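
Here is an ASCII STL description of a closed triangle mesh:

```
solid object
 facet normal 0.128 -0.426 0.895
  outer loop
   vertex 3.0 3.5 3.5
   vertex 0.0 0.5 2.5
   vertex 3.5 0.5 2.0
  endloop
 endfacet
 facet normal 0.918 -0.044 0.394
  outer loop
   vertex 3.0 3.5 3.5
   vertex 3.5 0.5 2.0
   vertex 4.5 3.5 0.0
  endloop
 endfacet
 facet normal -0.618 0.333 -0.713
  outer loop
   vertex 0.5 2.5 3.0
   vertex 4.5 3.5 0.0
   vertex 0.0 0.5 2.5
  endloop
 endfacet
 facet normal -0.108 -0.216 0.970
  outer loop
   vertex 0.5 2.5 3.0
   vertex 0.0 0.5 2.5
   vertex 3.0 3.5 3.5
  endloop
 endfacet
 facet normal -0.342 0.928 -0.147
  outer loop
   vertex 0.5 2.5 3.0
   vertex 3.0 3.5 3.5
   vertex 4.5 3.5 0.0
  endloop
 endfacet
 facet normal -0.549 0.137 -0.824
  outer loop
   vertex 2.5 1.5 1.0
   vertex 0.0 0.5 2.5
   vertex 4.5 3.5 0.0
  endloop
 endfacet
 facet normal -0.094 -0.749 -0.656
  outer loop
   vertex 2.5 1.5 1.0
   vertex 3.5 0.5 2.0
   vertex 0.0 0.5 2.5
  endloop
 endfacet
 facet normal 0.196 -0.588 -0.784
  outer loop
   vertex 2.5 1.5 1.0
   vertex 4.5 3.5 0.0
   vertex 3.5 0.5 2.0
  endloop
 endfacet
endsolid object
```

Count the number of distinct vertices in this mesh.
6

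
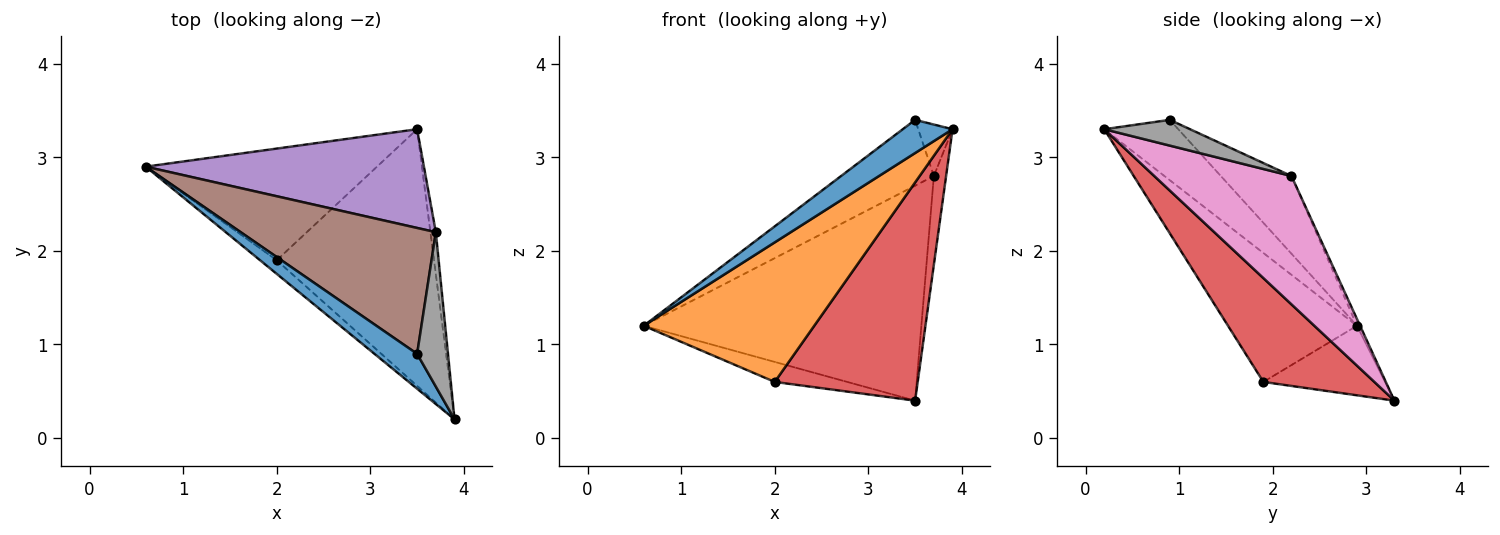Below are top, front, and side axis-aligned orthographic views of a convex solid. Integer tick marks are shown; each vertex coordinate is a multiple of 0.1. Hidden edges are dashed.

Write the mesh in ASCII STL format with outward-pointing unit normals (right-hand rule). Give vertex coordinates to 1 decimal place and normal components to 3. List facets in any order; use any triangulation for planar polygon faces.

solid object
 facet normal -0.716 -0.481 0.506
  outer loop
   vertex 3.5 0.9 3.4
   vertex 0.6 2.9 1.2
   vertex 3.9 0.2 3.3
  endloop
 endfacet
 facet normal -0.601 -0.795 -0.078
  outer loop
   vertex 2.0 1.9 0.6
   vertex 3.9 0.2 3.3
   vertex 0.6 2.9 1.2
  endloop
 endfacet
 facet normal -0.284 0.169 -0.944
  outer loop
   vertex 2.0 1.9 0.6
   vertex 0.6 2.9 1.2
   vertex 3.5 3.3 0.4
  endloop
 endfacet
 facet normal 0.449 -0.579 -0.681
  outer loop
   vertex 2.0 1.9 0.6
   vertex 3.5 3.3 0.4
   vertex 3.9 0.2 3.3
  endloop
 endfacet
 facet normal -0.010 0.909 0.417
  outer loop
   vertex 3.7 2.2 2.8
   vertex 3.5 3.3 0.4
   vertex 0.6 2.9 1.2
  endloop
 endfacet
 facet normal -0.333 0.437 0.836
  outer loop
   vertex 3.7 2.2 2.8
   vertex 0.6 2.9 1.2
   vertex 3.5 0.9 3.4
  endloop
 endfacet
 facet normal 0.995 0.089 -0.042
  outer loop
   vertex 3.7 2.2 2.8
   vertex 3.9 0.2 3.3
   vertex 3.5 3.3 0.4
  endloop
 endfacet
 facet normal 0.620 0.248 0.744
  outer loop
   vertex 3.7 2.2 2.8
   vertex 3.5 0.9 3.4
   vertex 3.9 0.2 3.3
  endloop
 endfacet
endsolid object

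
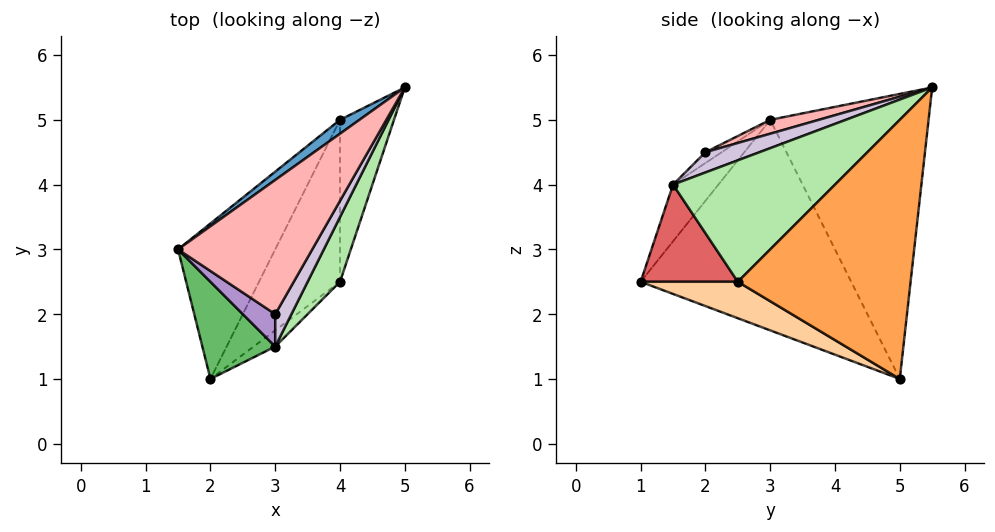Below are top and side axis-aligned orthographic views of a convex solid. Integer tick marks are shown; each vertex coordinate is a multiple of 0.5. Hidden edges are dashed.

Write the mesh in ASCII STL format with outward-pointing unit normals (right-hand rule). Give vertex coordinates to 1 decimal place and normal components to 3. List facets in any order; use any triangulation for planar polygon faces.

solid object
 facet normal -0.585 0.810 0.040
  outer loop
   vertex 4.0 5.0 1.0
   vertex 1.5 3.0 5.0
   vertex 5.0 5.5 5.5
  endloop
 endfacet
 facet normal -0.870 0.285 -0.402
  outer loop
   vertex 4.0 5.0 1.0
   vertex 2.0 1.0 2.5
   vertex 1.5 3.0 5.0
  endloop
 endfacet
 facet normal 0.972 -0.121 -0.202
  outer loop
   vertex 4.0 2.5 2.5
   vertex 4.0 5.0 1.0
   vertex 5.0 5.5 5.5
  endloop
 endfacet
 facet normal 0.360 -0.480 -0.800
  outer loop
   vertex 4.0 2.5 2.5
   vertex 2.0 1.0 2.5
   vertex 4.0 5.0 1.0
  endloop
 endfacet
 facet normal -0.405 -0.752 0.520
  outer loop
   vertex 3.0 1.5 4.0
   vertex 1.5 3.0 5.0
   vertex 2.0 1.0 2.5
  endloop
 endfacet
 facet normal 0.836 -0.502 0.223
  outer loop
   vertex 3.0 1.5 4.0
   vertex 4.0 2.5 2.5
   vertex 5.0 5.5 5.5
  endloop
 endfacet
 facet normal 0.595 -0.793 -0.132
  outer loop
   vertex 3.0 1.5 4.0
   vertex 2.0 1.0 2.5
   vertex 4.0 2.5 2.5
  endloop
 endfacet
 facet normal 0.097 -0.324 0.941
  outer loop
   vertex 3.0 2.0 4.5
   vertex 5.0 5.5 5.5
   vertex 1.5 3.0 5.0
  endloop
 endfacet
 facet normal -0.229 -0.688 0.688
  outer loop
   vertex 3.0 2.0 4.5
   vertex 1.5 3.0 5.0
   vertex 3.0 1.5 4.0
  endloop
 endfacet
 facet normal 0.662 -0.530 0.530
  outer loop
   vertex 3.0 2.0 4.5
   vertex 3.0 1.5 4.0
   vertex 5.0 5.5 5.5
  endloop
 endfacet
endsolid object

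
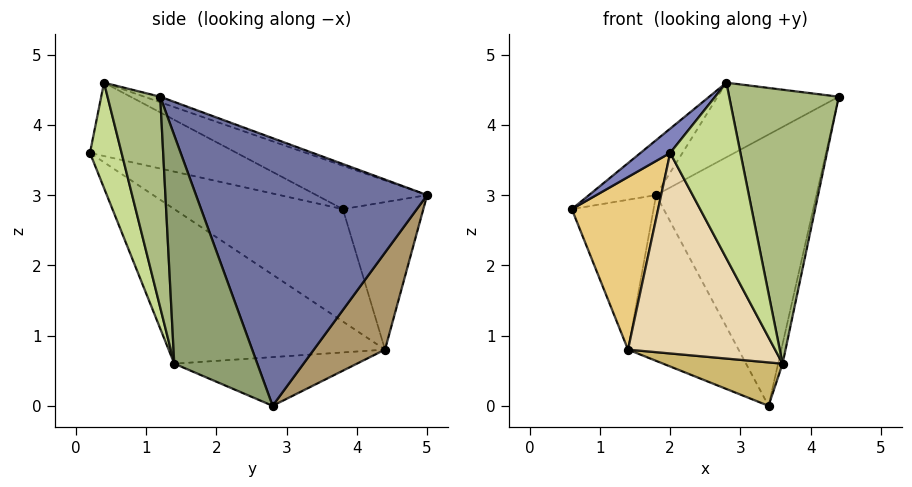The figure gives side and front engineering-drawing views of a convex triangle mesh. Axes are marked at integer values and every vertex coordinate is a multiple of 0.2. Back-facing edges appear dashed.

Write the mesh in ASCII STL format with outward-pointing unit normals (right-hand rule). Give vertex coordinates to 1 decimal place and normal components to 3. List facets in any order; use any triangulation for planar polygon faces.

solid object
 facet normal 0.822 0.570 0.020
  outer loop
   vertex 1.8 5.0 3.0
   vertex 4.4 1.2 4.4
   vertex 3.4 2.8 0.0
  endloop
 endfacet
 facet normal -0.757 -0.153 0.636
  outer loop
   vertex 2.8 0.4 4.6
   vertex 0.6 3.8 2.8
   vertex 2.0 0.2 3.6
  endloop
 endfacet
 facet normal -0.379 0.229 0.897
  outer loop
   vertex 2.8 0.4 4.6
   vertex 1.8 5.0 3.0
   vertex 0.6 3.8 2.8
  endloop
 endfacet
 facet normal -0.042 0.320 0.946
  outer loop
   vertex 2.8 0.4 4.6
   vertex 4.4 1.2 4.4
   vertex 1.8 5.0 3.0
  endloop
 endfacet
 facet normal 0.978 0.053 -0.203
  outer loop
   vertex 3.6 1.4 0.6
   vertex 3.4 2.8 0.0
   vertex 4.4 1.2 4.4
  endloop
 endfacet
 facet normal 0.429 -0.893 -0.137
  outer loop
   vertex 3.6 1.4 0.6
   vertex 4.4 1.2 4.4
   vertex 2.8 0.4 4.6
  endloop
 endfacet
 facet normal 0.406 -0.902 -0.144
  outer loop
   vertex 3.6 1.4 0.6
   vertex 2.8 0.4 4.6
   vertex 2.0 0.2 3.6
  endloop
 endfacet
 facet normal -0.700 0.711 -0.067
  outer loop
   vertex 1.4 4.4 0.8
   vertex 0.6 3.8 2.8
   vertex 1.8 5.0 3.0
  endloop
 endfacet
 facet normal 0.515 0.799 -0.311
  outer loop
   vertex 1.4 4.4 0.8
   vertex 1.8 5.0 3.0
   vertex 3.4 2.8 0.0
  endloop
 endfacet
 facet normal -0.592 -0.387 -0.706
  outer loop
   vertex 1.4 4.4 0.8
   vertex 3.4 2.8 0.0
   vertex 3.6 1.4 0.6
  endloop
 endfacet
 facet normal -0.798 -0.409 -0.442
  outer loop
   vertex 1.4 4.4 0.8
   vertex 2.0 0.2 3.6
   vertex 0.6 3.8 2.8
  endloop
 endfacet
 facet normal -0.688 -0.468 -0.554
  outer loop
   vertex 1.4 4.4 0.8
   vertex 3.6 1.4 0.6
   vertex 2.0 0.2 3.6
  endloop
 endfacet
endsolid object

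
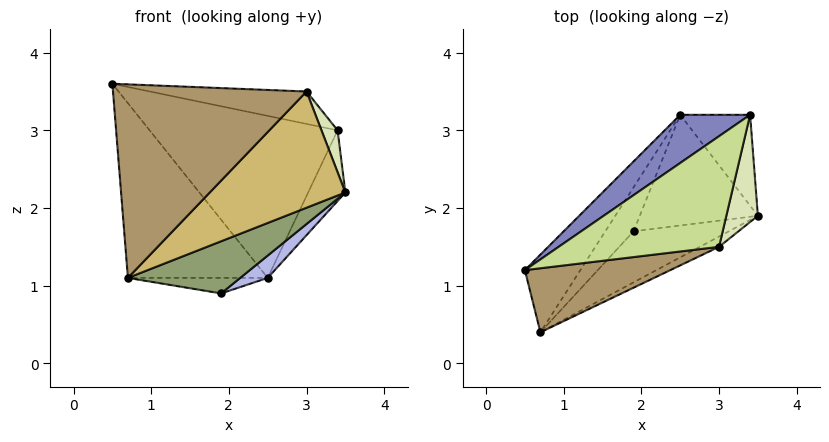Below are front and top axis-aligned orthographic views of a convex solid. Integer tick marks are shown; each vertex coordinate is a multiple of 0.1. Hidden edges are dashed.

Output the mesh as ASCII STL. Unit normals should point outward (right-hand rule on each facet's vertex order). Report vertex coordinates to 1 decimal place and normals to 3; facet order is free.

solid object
 facet normal -0.818 0.526 -0.234
  outer loop
   vertex 0.7 0.4 1.1
   vertex 0.5 1.2 3.6
   vertex 2.5 3.2 1.1
  endloop
 endfacet
 facet normal -0.516 0.821 0.244
  outer loop
   vertex 3.4 3.2 3.0
   vertex 2.5 3.2 1.1
   vertex 0.5 1.2 3.6
  endloop
 endfacet
 facet normal 0.857 0.316 -0.406
  outer loop
   vertex 3.4 3.2 3.0
   vertex 3.5 1.9 2.2
   vertex 2.5 3.2 1.1
  endloop
 endfacet
 facet normal 0.635 -0.153 -0.758
  outer loop
   vertex 1.9 1.7 0.9
   vertex 2.5 3.2 1.1
   vertex 3.5 1.9 2.2
  endloop
 endfacet
 facet normal 0.549 -0.597 -0.584
  outer loop
   vertex 1.9 1.7 0.9
   vertex 3.5 1.9 2.2
   vertex 0.7 0.4 1.1
  endloop
 endfacet
 facet normal -0.460 0.296 -0.837
  outer loop
   vertex 1.9 1.7 0.9
   vertex 0.7 0.4 1.1
   vertex 2.5 3.2 1.1
  endloop
 endfacet
 facet normal 0.005 0.281 0.960
  outer loop
   vertex 3.0 1.5 3.5
   vertex 3.4 3.2 3.0
   vertex 0.5 1.2 3.6
  endloop
 endfacet
 facet normal 0.938 -0.126 0.322
  outer loop
   vertex 3.0 1.5 3.5
   vertex 3.5 1.9 2.2
   vertex 3.4 3.2 3.0
  endloop
 endfacet
 facet normal 0.125 -0.942 0.311
  outer loop
   vertex 3.0 1.5 3.5
   vertex 0.5 1.2 3.6
   vertex 0.7 0.4 1.1
  endloop
 endfacet
 facet normal 0.494 -0.866 -0.076
  outer loop
   vertex 3.0 1.5 3.5
   vertex 0.7 0.4 1.1
   vertex 3.5 1.9 2.2
  endloop
 endfacet
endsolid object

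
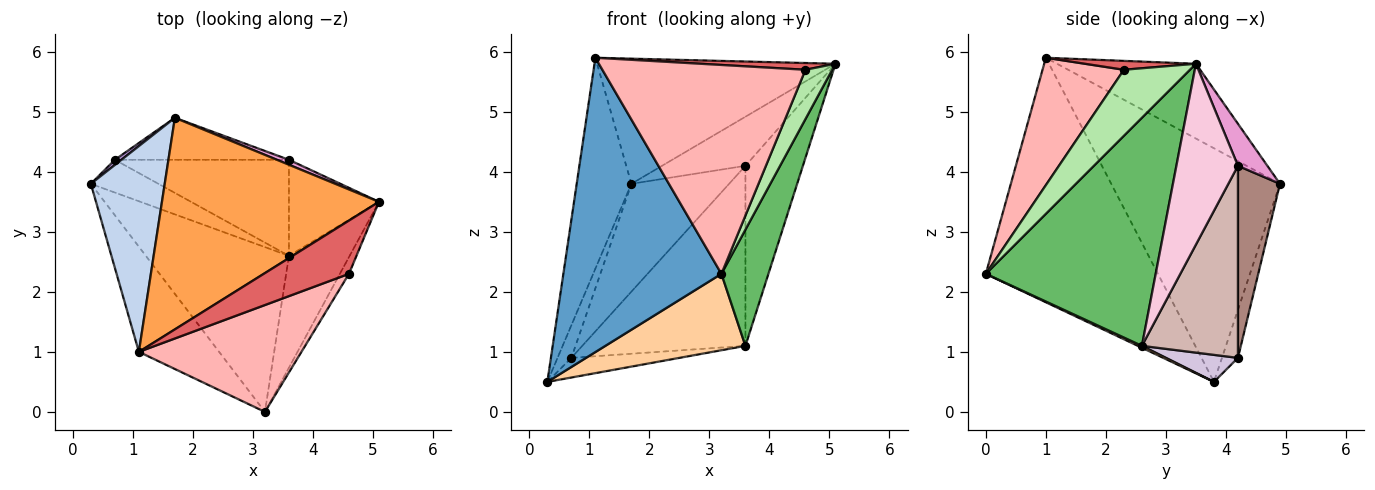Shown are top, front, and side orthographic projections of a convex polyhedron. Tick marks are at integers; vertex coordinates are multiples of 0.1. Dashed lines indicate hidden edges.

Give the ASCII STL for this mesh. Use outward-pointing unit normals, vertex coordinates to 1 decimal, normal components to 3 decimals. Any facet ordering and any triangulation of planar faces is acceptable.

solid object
 facet normal -0.716 -0.658 -0.235
  outer loop
   vertex 1.1 1.0 5.9
   vertex 0.3 3.8 0.5
   vertex 3.2 0.0 2.3
  endloop
 endfacet
 facet normal -0.911 0.295 0.288
  outer loop
   vertex 1.7 4.9 3.8
   vertex 0.3 3.8 0.5
   vertex 1.1 1.0 5.9
  endloop
 endfacet
 facet normal -0.284 0.488 0.825
  outer loop
   vertex 1.7 4.9 3.8
   vertex 1.1 1.0 5.9
   vertex 5.1 3.5 5.8
  endloop
 endfacet
 facet normal 0.012 -0.421 -0.907
  outer loop
   vertex 3.6 2.6 1.1
   vertex 3.2 0.0 2.3
   vertex 0.3 3.8 0.5
  endloop
 endfacet
 facet normal 0.934 -0.258 -0.248
  outer loop
   vertex 3.6 2.6 1.1
   vertex 5.1 3.5 5.8
   vertex 3.2 0.0 2.3
  endloop
 endfacet
 facet normal 0.919 -0.373 -0.127
  outer loop
   vertex 4.6 2.3 5.7
   vertex 3.2 0.0 2.3
   vertex 5.1 3.5 5.8
  endloop
 endfacet
 facet normal 0.103 -0.125 0.987
  outer loop
   vertex 4.6 2.3 5.7
   vertex 5.1 3.5 5.8
   vertex 1.1 1.0 5.9
  endloop
 endfacet
 facet normal 0.336 -0.839 0.429
  outer loop
   vertex 4.6 2.3 5.7
   vertex 1.1 1.0 5.9
   vertex 3.2 0.0 2.3
  endloop
 endfacet
 facet normal -0.753 0.650 0.103
  outer loop
   vertex 0.7 4.2 0.9
   vertex 0.3 3.8 0.5
   vertex 1.7 4.9 3.8
  endloop
 endfacet
 facet normal 0.324 0.487 -0.811
  outer loop
   vertex 0.7 4.2 0.9
   vertex 3.6 2.6 1.1
   vertex 0.3 3.8 0.5
  endloop
 endfacet
 facet normal 0.372 0.865 -0.337
  outer loop
   vertex 3.6 4.2 4.1
   vertex 0.7 4.2 0.9
   vertex 1.7 4.9 3.8
  endloop
 endfacet
 facet normal 0.461 0.783 -0.418
  outer loop
   vertex 3.6 4.2 4.1
   vertex 3.6 2.6 1.1
   vertex 0.7 4.2 0.9
  endloop
 endfacet
 facet normal 0.331 0.939 0.095
  outer loop
   vertex 3.6 4.2 4.1
   vertex 1.7 4.9 3.8
   vertex 5.1 3.5 5.8
  endloop
 endfacet
 facet normal 0.687 0.641 -0.342
  outer loop
   vertex 3.6 4.2 4.1
   vertex 5.1 3.5 5.8
   vertex 3.6 2.6 1.1
  endloop
 endfacet
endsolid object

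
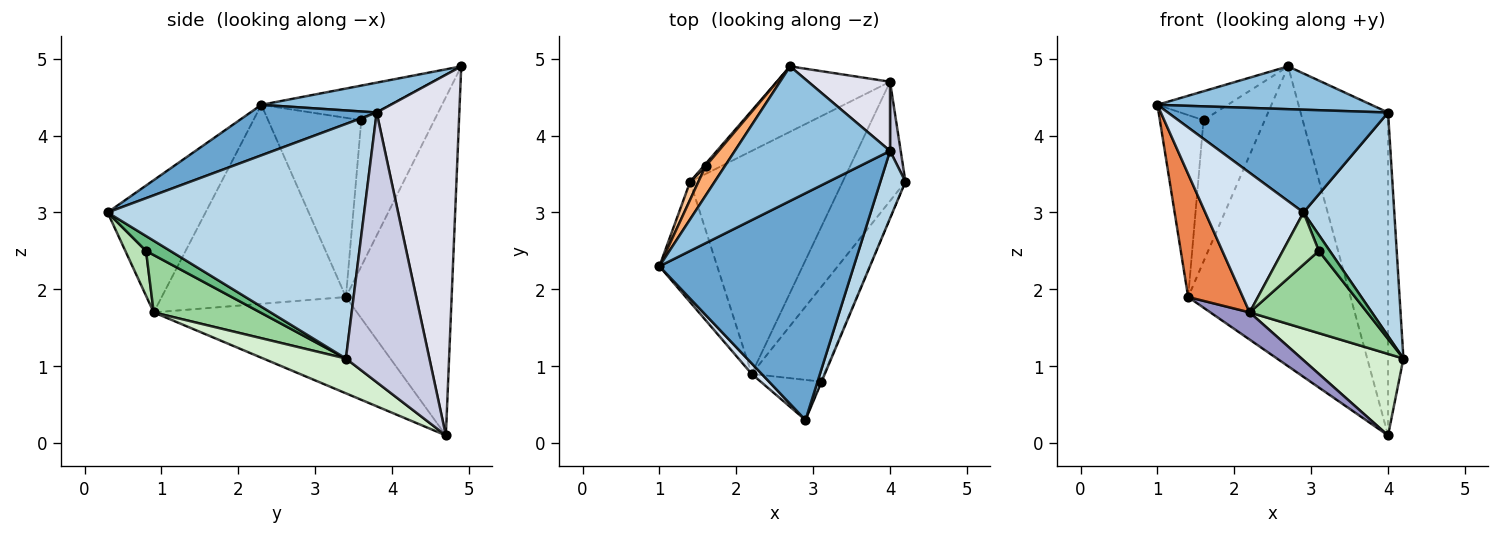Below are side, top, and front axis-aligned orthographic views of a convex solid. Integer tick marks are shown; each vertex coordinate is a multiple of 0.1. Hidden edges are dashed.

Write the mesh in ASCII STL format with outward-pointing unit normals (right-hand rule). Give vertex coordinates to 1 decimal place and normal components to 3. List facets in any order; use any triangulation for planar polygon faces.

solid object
 facet normal 0.230 -0.402 0.886
  outer loop
   vertex 4.0 3.8 4.3
   vertex 1.0 2.3 4.4
   vertex 2.9 0.3 3.0
  endloop
 endfacet
 facet normal 0.180 -0.298 0.937
  outer loop
   vertex 4.0 3.8 4.3
   vertex 2.7 4.9 4.9
   vertex 1.0 2.3 4.4
  endloop
 endfacet
 facet normal 0.938 -0.332 0.100
  outer loop
   vertex 4.0 3.8 4.3
   vertex 2.9 0.3 3.0
   vertex 4.2 3.4 1.1
  endloop
 endfacet
 facet normal -0.705 -0.707 0.053
  outer loop
   vertex 2.2 0.9 1.7
   vertex 2.9 0.3 3.0
   vertex 1.0 2.3 4.4
  endloop
 endfacet
 facet normal -0.924 -0.274 -0.268
  outer loop
   vertex 2.2 0.9 1.7
   vertex 1.0 2.3 4.4
   vertex 1.4 3.4 1.9
  endloop
 endfacet
 facet normal -0.789 0.431 0.438
  outer loop
   vertex 1.6 3.6 4.2
   vertex 1.0 2.3 4.4
   vertex 2.7 4.9 4.9
  endloop
 endfacet
 facet normal -0.905 0.424 0.042
  outer loop
   vertex 1.6 3.6 4.2
   vertex 1.4 3.4 1.9
   vertex 1.0 2.3 4.4
  endloop
 endfacet
 facet normal -0.766 0.643 0.011
  outer loop
   vertex 1.6 3.6 4.2
   vertex 2.7 4.9 4.9
   vertex 1.4 3.4 1.9
  endloop
 endfacet
 facet normal 0.911 -0.410 -0.046
  outer loop
   vertex 3.1 0.8 2.5
   vertex 4.2 3.4 1.1
   vertex 2.9 0.3 3.0
  endloop
 endfacet
 facet normal 0.512 -0.565 -0.647
  outer loop
   vertex 3.1 0.8 2.5
   vertex 2.2 0.9 1.7
   vertex 4.2 3.4 1.1
  endloop
 endfacet
 facet normal 0.414 -0.721 -0.556
  outer loop
   vertex 3.1 0.8 2.5
   vertex 2.9 0.3 3.0
   vertex 2.2 0.9 1.7
  endloop
 endfacet
 facet normal 0.416 -0.513 -0.750
  outer loop
   vertex 4.0 4.7 0.1
   vertex 4.2 3.4 1.1
   vertex 2.2 0.9 1.7
  endloop
 endfacet
 facet normal -0.531 -0.103 -0.841
  outer loop
   vertex 4.0 4.7 0.1
   vertex 2.2 0.9 1.7
   vertex 1.4 3.4 1.9
  endloop
 endfacet
 facet normal -0.537 0.824 -0.180
  outer loop
   vertex 4.0 4.7 0.1
   vertex 1.4 3.4 1.9
   vertex 2.7 4.9 4.9
  endloop
 endfacet
 facet normal 0.983 0.181 0.039
  outer loop
   vertex 4.0 4.7 0.1
   vertex 4.0 3.8 4.3
   vertex 4.2 3.4 1.1
  endloop
 endfacet
 facet normal 0.679 0.718 0.154
  outer loop
   vertex 4.0 4.7 0.1
   vertex 2.7 4.9 4.9
   vertex 4.0 3.8 4.3
  endloop
 endfacet
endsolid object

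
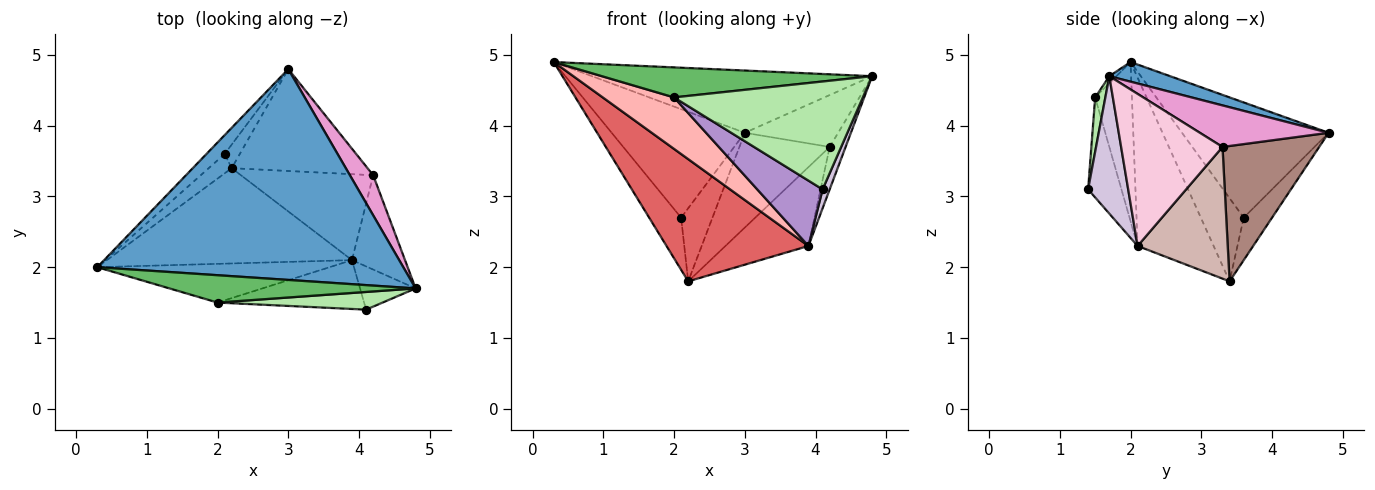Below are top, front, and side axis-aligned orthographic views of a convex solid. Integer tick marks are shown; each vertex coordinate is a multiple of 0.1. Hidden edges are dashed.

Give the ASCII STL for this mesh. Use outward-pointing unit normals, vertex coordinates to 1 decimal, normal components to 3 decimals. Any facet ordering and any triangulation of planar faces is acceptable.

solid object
 facet normal 0.061 0.283 0.957
  outer loop
   vertex 3.0 4.8 3.9
   vertex 0.3 2.0 4.9
   vertex 4.8 1.7 4.7
  endloop
 endfacet
 facet normal -0.735 0.668 -0.116
  outer loop
   vertex 2.1 3.6 2.7
   vertex 0.3 2.0 4.9
   vertex 3.0 4.8 3.9
  endloop
 endfacet
 facet normal -0.783 0.583 -0.217
  outer loop
   vertex 2.1 3.6 2.7
   vertex 2.2 3.4 1.8
   vertex 0.3 2.0 4.9
  endloop
 endfacet
 facet normal -0.652 0.722 -0.233
  outer loop
   vertex 2.1 3.6 2.7
   vertex 3.0 4.8 3.9
   vertex 2.2 3.4 1.8
  endloop
 endfacet
 facet normal -0.019 -0.739 0.673
  outer loop
   vertex 2.0 1.5 4.4
   vertex 4.8 1.7 4.7
   vertex 0.3 2.0 4.9
  endloop
 endfacet
 facet normal 0.053 -0.985 0.162
  outer loop
   vertex 2.0 1.5 4.4
   vertex 4.1 1.4 3.1
   vertex 4.8 1.7 4.7
  endloop
 endfacet
 facet normal -0.389 -0.727 -0.566
  outer loop
   vertex 3.9 2.1 2.3
   vertex 0.3 2.0 4.9
   vertex 2.2 3.4 1.8
  endloop
 endfacet
 facet normal -0.381 -0.739 -0.556
  outer loop
   vertex 3.9 2.1 2.3
   vertex 2.0 1.5 4.4
   vertex 0.3 2.0 4.9
  endloop
 endfacet
 facet normal -0.378 -0.741 -0.554
  outer loop
   vertex 3.9 2.1 2.3
   vertex 4.1 1.4 3.1
   vertex 2.0 1.5 4.4
  endloop
 endfacet
 facet normal 0.915 -0.161 -0.370
  outer loop
   vertex 3.9 2.1 2.3
   vertex 4.8 1.7 4.7
   vertex 4.1 1.4 3.1
  endloop
 endfacet
 facet normal 0.589 0.550 -0.591
  outer loop
   vertex 4.2 3.3 3.7
   vertex 2.2 3.4 1.8
   vertex 3.0 4.8 3.9
  endloop
 endfacet
 facet normal 0.592 0.545 -0.594
  outer loop
   vertex 4.2 3.3 3.7
   vertex 3.9 2.1 2.3
   vertex 2.2 3.4 1.8
  endloop
 endfacet
 facet normal 0.737 0.535 0.413
  outer loop
   vertex 4.2 3.3 3.7
   vertex 3.0 4.8 3.9
   vertex 4.8 1.7 4.7
  endloop
 endfacet
 facet normal 0.934 0.147 -0.326
  outer loop
   vertex 4.2 3.3 3.7
   vertex 4.8 1.7 4.7
   vertex 3.9 2.1 2.3
  endloop
 endfacet
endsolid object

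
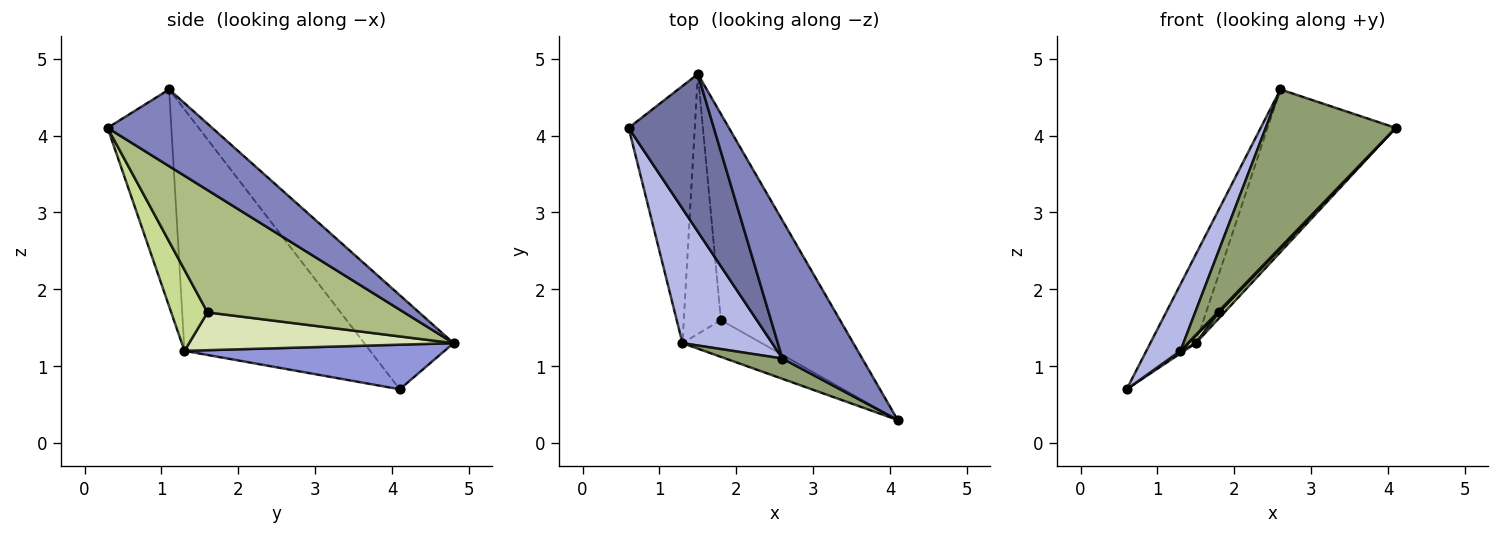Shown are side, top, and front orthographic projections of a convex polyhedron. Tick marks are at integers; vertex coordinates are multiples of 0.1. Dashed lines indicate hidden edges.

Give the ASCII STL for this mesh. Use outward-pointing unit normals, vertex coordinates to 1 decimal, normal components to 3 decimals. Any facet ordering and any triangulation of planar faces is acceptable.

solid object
 facet normal -0.694 0.354 0.628
  outer loop
   vertex 2.6 1.1 4.6
   vertex 1.5 4.8 1.3
   vertex 0.6 4.1 0.7
  endloop
 endfacet
 facet normal 0.528 0.647 0.550
  outer loop
   vertex 2.6 1.1 4.6
   vertex 4.1 0.3 4.1
   vertex 1.5 4.8 1.3
  endloop
 endfacet
 facet normal 0.559 -0.008 -0.829
  outer loop
   vertex 1.3 1.3 1.2
   vertex 0.6 4.1 0.7
   vertex 1.5 4.8 1.3
  endloop
 endfacet
 facet normal -0.924 -0.170 0.343
  outer loop
   vertex 1.3 1.3 1.2
   vertex 2.6 1.1 4.6
   vertex 0.6 4.1 0.7
  endloop
 endfacet
 facet normal -0.437 -0.892 0.115
  outer loop
   vertex 1.3 1.3 1.2
   vertex 4.1 0.3 4.1
   vertex 2.6 1.1 4.6
  endloop
 endfacet
 facet normal 0.716 -0.020 -0.697
  outer loop
   vertex 1.8 1.6 1.7
   vertex 1.5 4.8 1.3
   vertex 4.1 0.3 4.1
  endloop
 endfacet
 facet normal 0.715 -0.026 -0.699
  outer loop
   vertex 1.8 1.6 1.7
   vertex 4.1 0.3 4.1
   vertex 1.3 1.3 1.2
  endloop
 endfacet
 facet normal 0.713 -0.021 -0.701
  outer loop
   vertex 1.8 1.6 1.7
   vertex 1.3 1.3 1.2
   vertex 1.5 4.8 1.3
  endloop
 endfacet
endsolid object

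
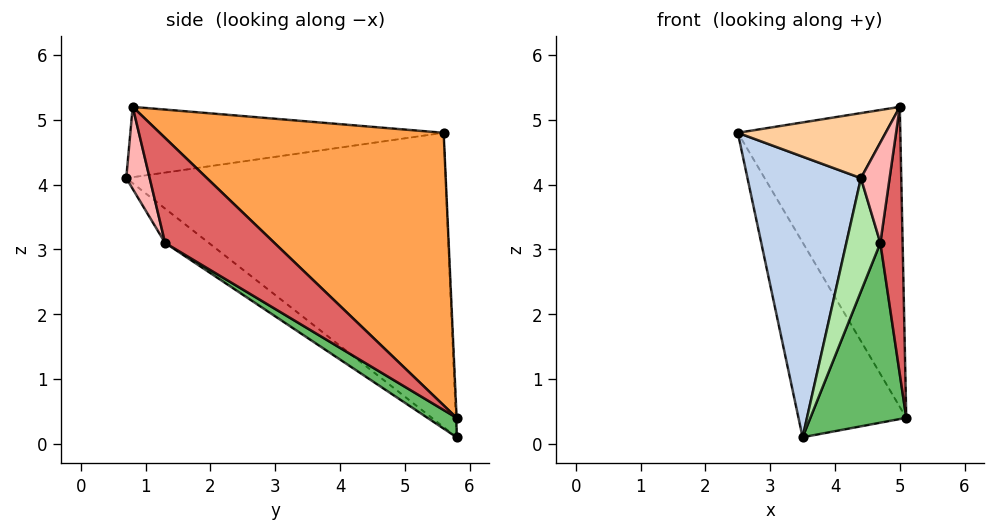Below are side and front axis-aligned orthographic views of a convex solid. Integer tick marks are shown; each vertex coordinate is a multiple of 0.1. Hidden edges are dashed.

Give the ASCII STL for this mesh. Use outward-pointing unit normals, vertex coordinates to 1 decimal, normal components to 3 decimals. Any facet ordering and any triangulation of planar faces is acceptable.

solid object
 facet normal -0.008 0.999 0.041
  outer loop
   vertex 3.5 5.8 0.1
   vertex 2.5 5.6 4.8
   vertex 5.1 5.8 0.4
  endloop
 endfacet
 facet normal -0.921 -0.327 -0.210
  outer loop
   vertex 3.5 5.8 0.1
   vertex 4.4 0.7 4.1
   vertex 2.5 5.6 4.8
  endloop
 endfacet
 facet normal 0.765 0.438 0.472
  outer loop
   vertex 5.0 0.8 5.2
   vertex 5.1 5.8 0.4
   vertex 2.5 5.6 4.8
  endloop
 endfacet
 facet normal -0.798 -0.377 0.470
  outer loop
   vertex 5.0 0.8 5.2
   vertex 2.5 5.6 4.8
   vertex 4.4 0.7 4.1
  endloop
 endfacet
 facet normal 0.158 -0.518 -0.841
  outer loop
   vertex 4.7 1.3 3.1
   vertex 3.5 5.8 0.1
   vertex 5.1 5.8 0.4
  endloop
 endfacet
 facet normal -0.675 -0.525 -0.518
  outer loop
   vertex 4.7 1.3 3.1
   vertex 4.4 0.7 4.1
   vertex 3.5 5.8 0.1
  endloop
 endfacet
 facet normal 0.963 -0.196 -0.184
  outer loop
   vertex 4.7 1.3 3.1
   vertex 5.1 5.8 0.4
   vertex 5.0 0.8 5.2
  endloop
 endfacet
 facet normal 0.610 -0.747 -0.265
  outer loop
   vertex 4.7 1.3 3.1
   vertex 5.0 0.8 5.2
   vertex 4.4 0.7 4.1
  endloop
 endfacet
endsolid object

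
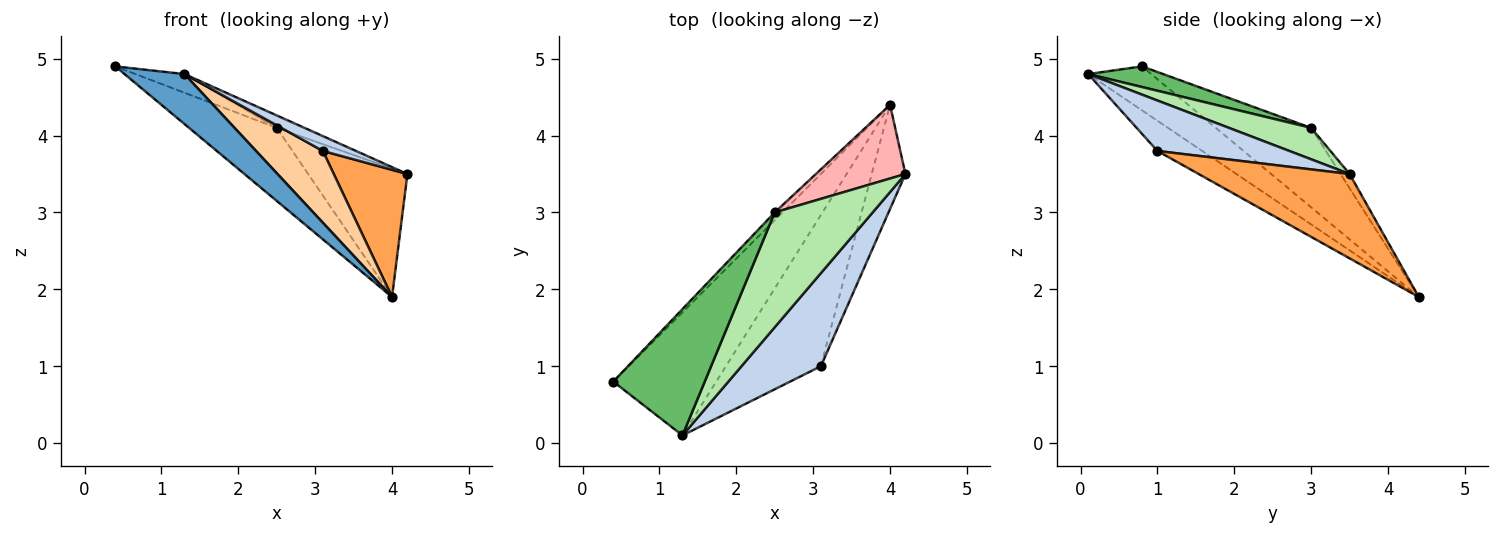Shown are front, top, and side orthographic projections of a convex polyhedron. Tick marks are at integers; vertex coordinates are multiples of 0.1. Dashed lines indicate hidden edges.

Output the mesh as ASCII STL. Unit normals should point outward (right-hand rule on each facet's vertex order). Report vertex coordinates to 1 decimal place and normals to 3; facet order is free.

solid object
 facet normal -0.368 -0.350 -0.861
  outer loop
   vertex 4.0 4.4 1.9
   vertex 1.3 0.1 4.8
   vertex 0.4 0.8 4.9
  endloop
 endfacet
 facet normal 0.531 -0.133 0.837
  outer loop
   vertex 3.1 1.0 3.8
   vertex 4.2 3.5 3.5
   vertex 1.3 0.1 4.8
  endloop
 endfacet
 facet normal 0.846 -0.413 -0.338
  outer loop
   vertex 3.1 1.0 3.8
   vertex 4.0 4.4 1.9
   vertex 4.2 3.5 3.5
  endloop
 endfacet
 facet normal -0.276 -0.412 -0.868
  outer loop
   vertex 3.1 1.0 3.8
   vertex 1.3 0.1 4.8
   vertex 4.0 4.4 1.9
  endloop
 endfacet
 facet normal 0.218 0.143 0.965
  outer loop
   vertex 2.5 3.0 4.1
   vertex 0.4 0.8 4.9
   vertex 1.3 0.1 4.8
  endloop
 endfacet
 facet normal 0.304 0.103 0.947
  outer loop
   vertex 2.5 3.0 4.1
   vertex 1.3 0.1 4.8
   vertex 4.2 3.5 3.5
  endloop
 endfacet
 facet normal -0.734 0.675 -0.071
  outer loop
   vertex 2.5 3.0 4.1
   vertex 4.0 4.4 1.9
   vertex 0.4 0.8 4.9
  endloop
 endfacet
 facet normal -0.079 0.865 0.496
  outer loop
   vertex 2.5 3.0 4.1
   vertex 4.2 3.5 3.5
   vertex 4.0 4.4 1.9
  endloop
 endfacet
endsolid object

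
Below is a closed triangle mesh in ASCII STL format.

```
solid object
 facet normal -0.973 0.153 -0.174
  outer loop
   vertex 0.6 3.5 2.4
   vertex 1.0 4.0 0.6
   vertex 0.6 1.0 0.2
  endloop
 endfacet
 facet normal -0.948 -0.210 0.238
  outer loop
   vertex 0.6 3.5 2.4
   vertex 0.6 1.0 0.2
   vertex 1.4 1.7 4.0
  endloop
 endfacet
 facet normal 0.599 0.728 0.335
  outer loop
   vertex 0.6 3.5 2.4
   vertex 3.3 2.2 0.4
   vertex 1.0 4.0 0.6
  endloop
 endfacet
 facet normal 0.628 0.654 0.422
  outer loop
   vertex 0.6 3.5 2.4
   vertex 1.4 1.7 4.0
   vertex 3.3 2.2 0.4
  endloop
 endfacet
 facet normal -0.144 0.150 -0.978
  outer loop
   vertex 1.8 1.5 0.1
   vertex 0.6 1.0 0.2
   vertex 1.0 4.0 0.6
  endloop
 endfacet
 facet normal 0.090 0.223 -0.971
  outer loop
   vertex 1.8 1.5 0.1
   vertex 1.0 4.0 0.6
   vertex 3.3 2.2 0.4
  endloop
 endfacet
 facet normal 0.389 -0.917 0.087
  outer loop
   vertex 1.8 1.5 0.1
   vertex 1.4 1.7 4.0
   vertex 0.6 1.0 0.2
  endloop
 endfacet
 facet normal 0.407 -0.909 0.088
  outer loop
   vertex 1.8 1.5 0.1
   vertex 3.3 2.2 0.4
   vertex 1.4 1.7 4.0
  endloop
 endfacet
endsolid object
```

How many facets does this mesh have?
8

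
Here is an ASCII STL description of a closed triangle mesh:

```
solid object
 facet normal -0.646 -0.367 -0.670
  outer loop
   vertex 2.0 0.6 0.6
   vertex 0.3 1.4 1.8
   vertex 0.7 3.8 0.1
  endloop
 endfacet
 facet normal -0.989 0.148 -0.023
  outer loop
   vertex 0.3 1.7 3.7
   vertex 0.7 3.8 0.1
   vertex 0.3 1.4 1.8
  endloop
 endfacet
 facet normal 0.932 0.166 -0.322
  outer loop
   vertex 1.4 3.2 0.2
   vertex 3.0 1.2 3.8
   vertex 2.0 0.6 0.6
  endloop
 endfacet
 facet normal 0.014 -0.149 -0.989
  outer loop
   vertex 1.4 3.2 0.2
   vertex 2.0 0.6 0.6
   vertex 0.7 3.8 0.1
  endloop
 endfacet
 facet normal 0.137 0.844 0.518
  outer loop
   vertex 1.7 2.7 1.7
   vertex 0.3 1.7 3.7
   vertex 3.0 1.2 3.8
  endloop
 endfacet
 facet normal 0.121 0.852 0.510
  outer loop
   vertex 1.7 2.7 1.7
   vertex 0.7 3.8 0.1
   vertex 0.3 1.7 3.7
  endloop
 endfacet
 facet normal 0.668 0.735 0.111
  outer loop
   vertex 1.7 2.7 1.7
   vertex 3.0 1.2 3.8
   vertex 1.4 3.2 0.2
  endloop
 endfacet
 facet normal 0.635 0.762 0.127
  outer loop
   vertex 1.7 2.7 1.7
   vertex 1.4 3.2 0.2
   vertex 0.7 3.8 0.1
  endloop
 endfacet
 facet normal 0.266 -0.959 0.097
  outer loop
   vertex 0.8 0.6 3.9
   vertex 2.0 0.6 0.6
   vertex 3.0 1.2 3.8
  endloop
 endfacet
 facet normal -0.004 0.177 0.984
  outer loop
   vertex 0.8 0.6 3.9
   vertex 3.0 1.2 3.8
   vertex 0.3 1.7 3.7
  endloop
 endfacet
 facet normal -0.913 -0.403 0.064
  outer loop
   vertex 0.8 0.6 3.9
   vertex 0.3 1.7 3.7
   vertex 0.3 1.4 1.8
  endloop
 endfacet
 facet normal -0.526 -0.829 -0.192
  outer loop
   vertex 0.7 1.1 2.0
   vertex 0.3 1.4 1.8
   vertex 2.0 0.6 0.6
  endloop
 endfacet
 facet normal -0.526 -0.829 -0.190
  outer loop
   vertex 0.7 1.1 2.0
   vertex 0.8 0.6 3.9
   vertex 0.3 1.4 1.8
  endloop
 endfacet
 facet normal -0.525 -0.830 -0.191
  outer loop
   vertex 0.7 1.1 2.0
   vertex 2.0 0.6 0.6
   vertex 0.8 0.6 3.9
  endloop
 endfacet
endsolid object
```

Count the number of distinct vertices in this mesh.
9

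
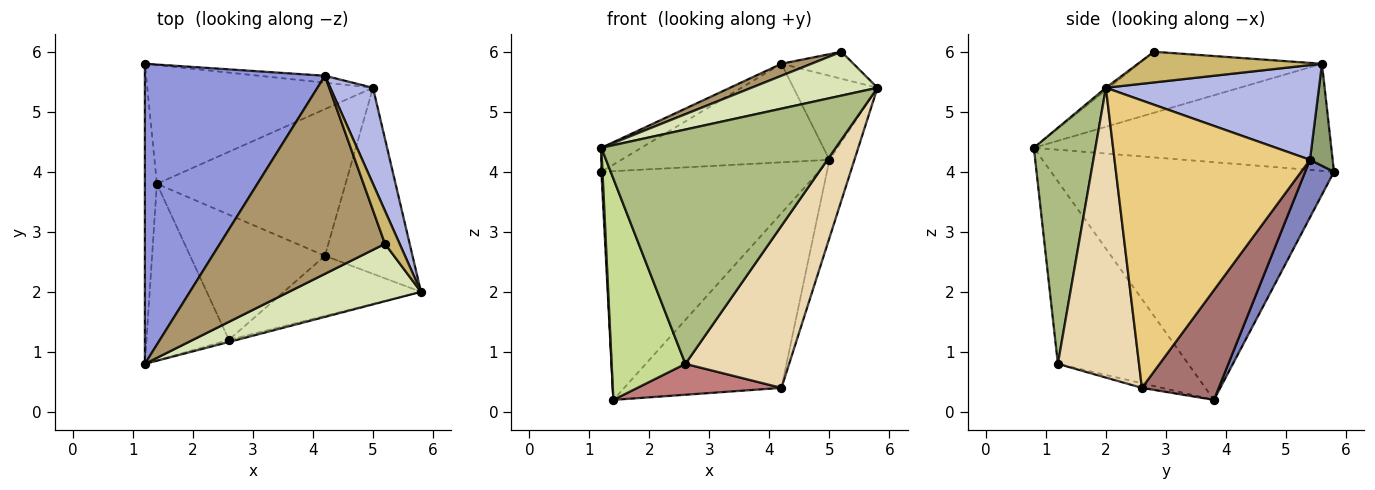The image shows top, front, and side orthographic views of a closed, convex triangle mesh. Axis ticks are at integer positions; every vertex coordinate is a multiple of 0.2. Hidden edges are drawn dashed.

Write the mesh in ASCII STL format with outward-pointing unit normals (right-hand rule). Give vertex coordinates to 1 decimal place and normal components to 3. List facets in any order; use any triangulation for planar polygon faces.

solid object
 facet normal -0.999 -0.004 -0.050
  outer loop
   vertex 1.4 3.8 0.2
   vertex 1.2 0.8 4.4
   vertex 1.2 5.8 4.0
  endloop
 endfacet
 facet normal 0.117 0.881 -0.458
  outer loop
   vertex 5.0 5.4 4.2
   vertex 1.4 3.8 0.2
   vertex 1.2 5.8 4.0
  endloop
 endfacet
 facet normal -0.510 0.069 0.857
  outer loop
   vertex 4.2 5.6 5.8
   vertex 1.2 5.8 4.0
   vertex 1.2 0.8 4.4
  endloop
 endfacet
 facet normal 0.858 0.338 0.387
  outer loop
   vertex 4.2 5.6 5.8
   vertex 5.8 2.0 5.4
   vertex 5.0 5.4 4.2
  endloop
 endfacet
 facet normal 0.108 0.992 -0.070
  outer loop
   vertex 4.2 5.6 5.8
   vertex 5.0 5.4 4.2
   vertex 1.2 5.8 4.0
  endloop
 endfacet
 facet normal 0.254 -0.967 -0.009
  outer loop
   vertex 2.6 1.2 0.8
   vertex 5.8 2.0 5.4
   vertex 1.2 0.8 4.4
  endloop
 endfacet
 facet normal -0.810 -0.458 -0.366
  outer loop
   vertex 2.6 1.2 0.8
   vertex 1.2 0.8 4.4
   vertex 1.4 3.8 0.2
  endloop
 endfacet
 facet normal -0.014 -0.607 0.795
  outer loop
   vertex 5.2 2.8 6.0
   vertex 1.2 0.8 4.4
   vertex 5.8 2.0 5.4
  endloop
 endfacet
 facet normal -0.346 -0.057 0.936
  outer loop
   vertex 5.2 2.8 6.0
   vertex 4.2 5.6 5.8
   vertex 1.2 0.8 4.4
  endloop
 endfacet
 facet normal 0.851 0.333 0.407
  outer loop
   vertex 5.2 2.8 6.0
   vertex 5.8 2.0 5.4
   vertex 4.2 5.6 5.8
  endloop
 endfacet
 facet normal 0.950 0.121 -0.289
  outer loop
   vertex 4.2 2.6 0.4
   vertex 5.0 5.4 4.2
   vertex 5.8 2.0 5.4
  endloop
 endfacet
 facet normal 0.592 -0.756 -0.280
  outer loop
   vertex 4.2 2.6 0.4
   vertex 5.8 2.0 5.4
   vertex 2.6 1.2 0.8
  endloop
 endfacet
 facet normal 0.350 0.717 -0.602
  outer loop
   vertex 4.2 2.6 0.4
   vertex 1.4 3.8 0.2
   vertex 5.0 5.4 4.2
  endloop
 endfacet
 facet normal -0.033 -0.239 -0.970
  outer loop
   vertex 4.2 2.6 0.4
   vertex 2.6 1.2 0.8
   vertex 1.4 3.8 0.2
  endloop
 endfacet
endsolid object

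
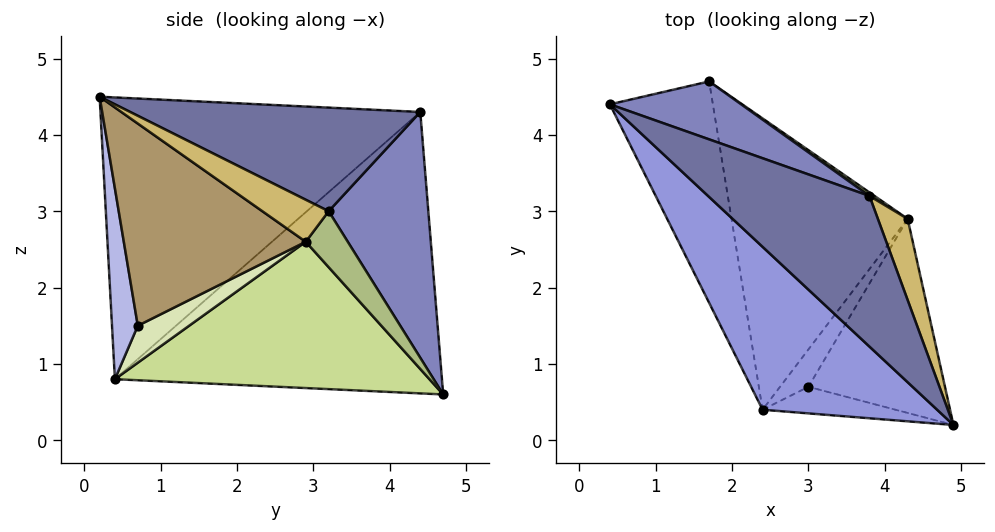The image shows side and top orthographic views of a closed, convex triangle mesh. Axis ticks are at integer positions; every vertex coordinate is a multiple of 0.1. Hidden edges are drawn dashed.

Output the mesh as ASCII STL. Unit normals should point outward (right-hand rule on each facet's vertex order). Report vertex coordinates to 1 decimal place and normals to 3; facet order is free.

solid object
 facet normal 0.459 0.526 0.716
  outer loop
   vertex 3.8 3.2 3.0
   vertex 0.4 4.4 4.3
   vertex 4.9 0.2 4.5
  endloop
 endfacet
 facet normal 0.396 0.893 0.212
  outer loop
   vertex 3.8 3.2 3.0
   vertex 1.7 4.7 0.6
   vertex 0.4 4.4 4.3
  endloop
 endfacet
 facet normal -0.636 -0.663 0.394
  outer loop
   vertex 2.4 0.4 0.8
   vertex 4.9 0.2 4.5
   vertex 0.4 4.4 4.3
  endloop
 endfacet
 facet normal 0.784 -0.295 -0.546
  outer loop
   vertex 2.4 0.4 0.8
   vertex 3.0 0.7 1.5
   vertex 4.9 0.2 4.5
  endloop
 endfacet
 facet normal -0.926 -0.167 -0.339
  outer loop
   vertex 2.4 0.4 0.8
   vertex 0.4 4.4 4.3
   vertex 1.7 4.7 0.6
  endloop
 endfacet
 facet normal 0.543 0.839 0.049
  outer loop
   vertex 4.3 2.9 2.6
   vertex 1.7 4.7 0.6
   vertex 3.8 3.2 3.0
  endloop
 endfacet
 facet normal 0.637 0.068 -0.767
  outer loop
   vertex 4.3 2.9 2.6
   vertex 2.4 0.4 0.8
   vertex 1.7 4.7 0.6
  endloop
 endfacet
 facet normal 0.782 -0.162 -0.601
  outer loop
   vertex 4.3 2.9 2.6
   vertex 3.0 0.7 1.5
   vertex 2.4 0.4 0.8
  endloop
 endfacet
 facet normal 0.811 -0.205 -0.548
  outer loop
   vertex 4.3 2.9 2.6
   vertex 4.9 0.2 4.5
   vertex 3.0 0.7 1.5
  endloop
 endfacet
 facet normal 0.703 0.507 0.499
  outer loop
   vertex 4.3 2.9 2.6
   vertex 3.8 3.2 3.0
   vertex 4.9 0.2 4.5
  endloop
 endfacet
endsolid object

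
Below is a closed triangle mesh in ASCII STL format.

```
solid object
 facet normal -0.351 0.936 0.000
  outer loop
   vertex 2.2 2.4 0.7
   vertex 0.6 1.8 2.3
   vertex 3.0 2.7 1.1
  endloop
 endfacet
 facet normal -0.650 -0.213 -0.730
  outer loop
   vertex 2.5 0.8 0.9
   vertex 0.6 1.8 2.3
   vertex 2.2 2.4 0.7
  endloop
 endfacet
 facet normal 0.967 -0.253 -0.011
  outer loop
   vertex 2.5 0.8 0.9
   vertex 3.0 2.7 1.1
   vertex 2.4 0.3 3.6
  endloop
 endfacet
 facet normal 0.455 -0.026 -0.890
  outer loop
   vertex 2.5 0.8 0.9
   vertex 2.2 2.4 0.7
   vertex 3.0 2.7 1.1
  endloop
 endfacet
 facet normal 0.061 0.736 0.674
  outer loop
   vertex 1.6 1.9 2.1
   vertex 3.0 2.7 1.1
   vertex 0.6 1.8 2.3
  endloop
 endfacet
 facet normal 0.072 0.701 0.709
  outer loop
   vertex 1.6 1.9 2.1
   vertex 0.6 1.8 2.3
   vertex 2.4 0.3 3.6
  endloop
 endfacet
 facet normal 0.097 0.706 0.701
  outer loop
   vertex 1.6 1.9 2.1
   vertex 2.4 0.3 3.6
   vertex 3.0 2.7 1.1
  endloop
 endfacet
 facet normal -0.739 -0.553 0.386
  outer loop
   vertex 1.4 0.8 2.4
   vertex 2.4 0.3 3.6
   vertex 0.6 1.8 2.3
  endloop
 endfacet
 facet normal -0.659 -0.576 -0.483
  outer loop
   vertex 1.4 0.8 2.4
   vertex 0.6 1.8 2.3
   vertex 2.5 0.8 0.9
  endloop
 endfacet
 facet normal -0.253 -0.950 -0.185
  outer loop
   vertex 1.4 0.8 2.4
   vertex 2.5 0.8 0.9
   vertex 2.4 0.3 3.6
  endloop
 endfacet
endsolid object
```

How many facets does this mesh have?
10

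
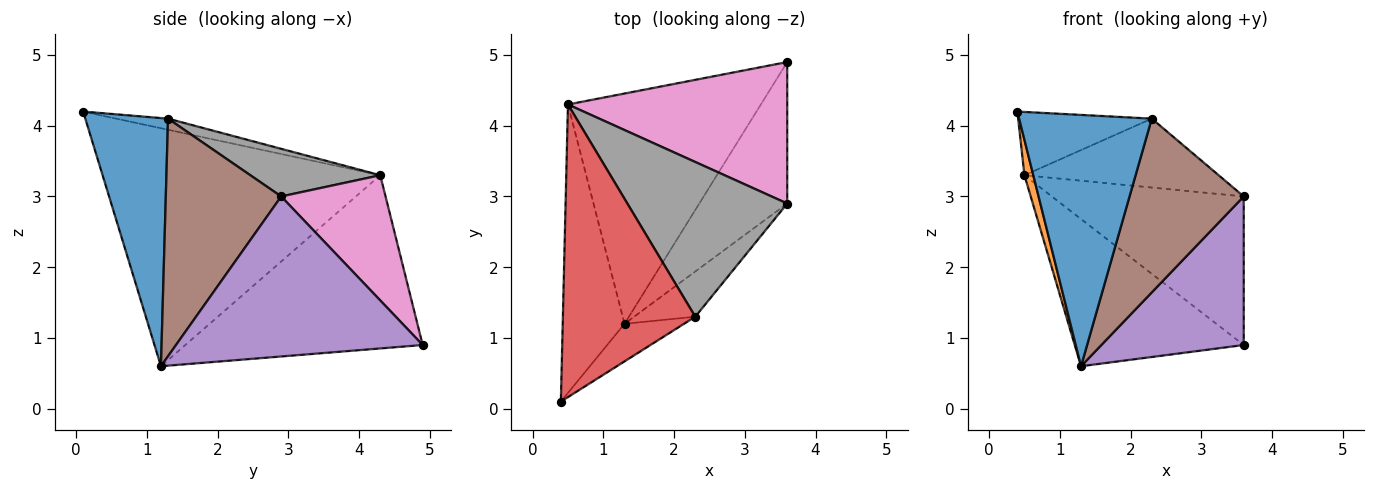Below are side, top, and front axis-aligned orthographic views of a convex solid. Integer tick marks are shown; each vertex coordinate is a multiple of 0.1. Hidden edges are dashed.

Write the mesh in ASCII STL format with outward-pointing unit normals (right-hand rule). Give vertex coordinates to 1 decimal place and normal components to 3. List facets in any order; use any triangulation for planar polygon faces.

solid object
 facet normal 0.525 -0.842 -0.126
  outer loop
   vertex 2.3 1.3 4.1
   vertex 0.4 0.1 4.2
   vertex 1.3 1.2 0.6
  endloop
 endfacet
 facet normal -0.967 -0.031 -0.251
  outer loop
   vertex 0.5 4.3 3.3
   vertex 1.3 1.2 0.6
   vertex 0.4 0.1 4.2
  endloop
 endfacet
 facet normal -0.603 0.430 -0.672
  outer loop
   vertex 0.5 4.3 3.3
   vertex 3.6 4.9 0.9
   vertex 1.3 1.2 0.6
  endloop
 endfacet
 facet normal -0.082 0.211 0.974
  outer loop
   vertex 0.5 4.3 3.3
   vertex 0.4 0.1 4.2
   vertex 2.3 1.3 4.1
  endloop
 endfacet
 facet normal 0.782 -0.451 -0.430
  outer loop
   vertex 3.6 2.9 3.0
   vertex 1.3 1.2 0.6
   vertex 3.6 4.9 0.9
  endloop
 endfacet
 facet normal 0.699 -0.692 -0.180
  outer loop
   vertex 3.6 2.9 3.0
   vertex 2.3 1.3 4.1
   vertex 1.3 1.2 0.6
  endloop
 endfacet
 facet normal 0.366 0.674 0.642
  outer loop
   vertex 3.6 2.9 3.0
   vertex 3.6 4.9 0.9
   vertex 0.5 4.3 3.3
  endloop
 endfacet
 facet normal 0.263 0.393 0.881
  outer loop
   vertex 3.6 2.9 3.0
   vertex 0.5 4.3 3.3
   vertex 2.3 1.3 4.1
  endloop
 endfacet
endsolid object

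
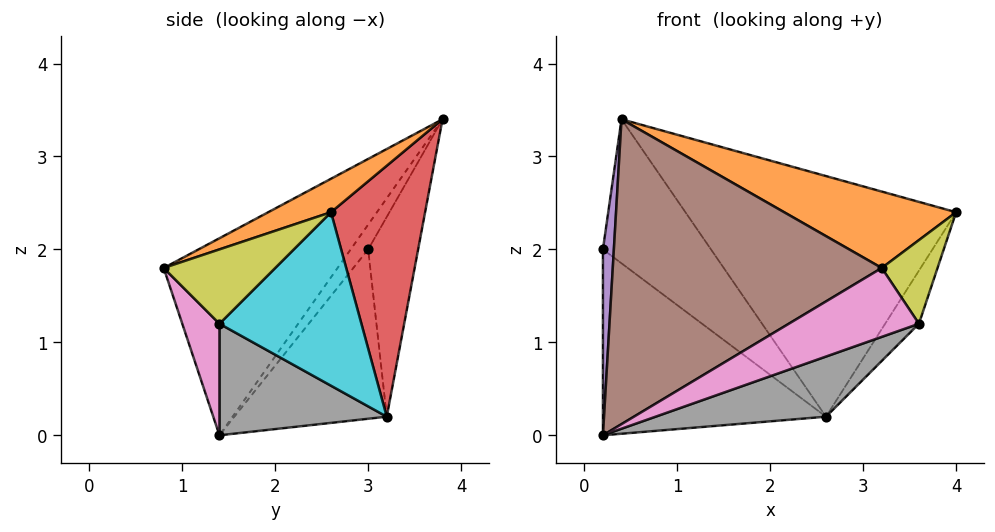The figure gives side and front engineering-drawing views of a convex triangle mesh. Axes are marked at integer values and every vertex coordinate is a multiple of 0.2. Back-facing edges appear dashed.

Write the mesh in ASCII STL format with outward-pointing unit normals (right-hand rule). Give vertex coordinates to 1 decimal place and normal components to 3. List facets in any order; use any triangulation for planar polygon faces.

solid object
 facet normal -0.471 0.689 -0.551
  outer loop
   vertex 2.6 3.2 0.2
   vertex 0.2 1.4 0.0
   vertex 0.2 3.0 2.0
  endloop
 endfacet
 facet normal 0.134 -0.366 0.921
  outer loop
   vertex 0.4 3.8 3.4
   vertex 3.2 0.8 1.8
   vertex 4.0 2.6 2.4
  endloop
 endfacet
 facet normal -0.381 0.825 -0.417
  outer loop
   vertex 0.4 3.8 3.4
   vertex 2.6 3.2 0.2
   vertex 0.2 3.0 2.0
  endloop
 endfacet
 facet normal 0.328 0.943 0.049
  outer loop
   vertex 0.4 3.8 3.4
   vertex 4.0 2.6 2.4
   vertex 2.6 3.2 0.2
  endloop
 endfacet
 facet normal -0.781 -0.488 0.390
  outer loop
   vertex 0.4 3.8 3.4
   vertex 0.2 3.0 2.0
   vertex 0.2 1.4 0.0
  endloop
 endfacet
 facet normal -0.460 -0.712 0.530
  outer loop
   vertex 0.4 3.8 3.4
   vertex 0.2 1.4 0.0
   vertex 3.2 0.8 1.8
  endloop
 endfacet
 facet normal 0.217 -0.759 -0.614
  outer loop
   vertex 3.6 1.4 1.2
   vertex 3.2 0.8 1.8
   vertex 0.2 1.4 0.0
  endloop
 endfacet
 facet normal 0.315 -0.321 -0.893
  outer loop
   vertex 3.6 1.4 1.2
   vertex 0.2 1.4 0.0
   vertex 2.6 3.2 0.2
  endloop
 endfacet
 facet normal 0.885 -0.442 0.147
  outer loop
   vertex 3.6 1.4 1.2
   vertex 4.0 2.6 2.4
   vertex 3.2 0.8 1.8
  endloop
 endfacet
 facet normal 0.850 0.202 -0.486
  outer loop
   vertex 3.6 1.4 1.2
   vertex 2.6 3.2 0.2
   vertex 4.0 2.6 2.4
  endloop
 endfacet
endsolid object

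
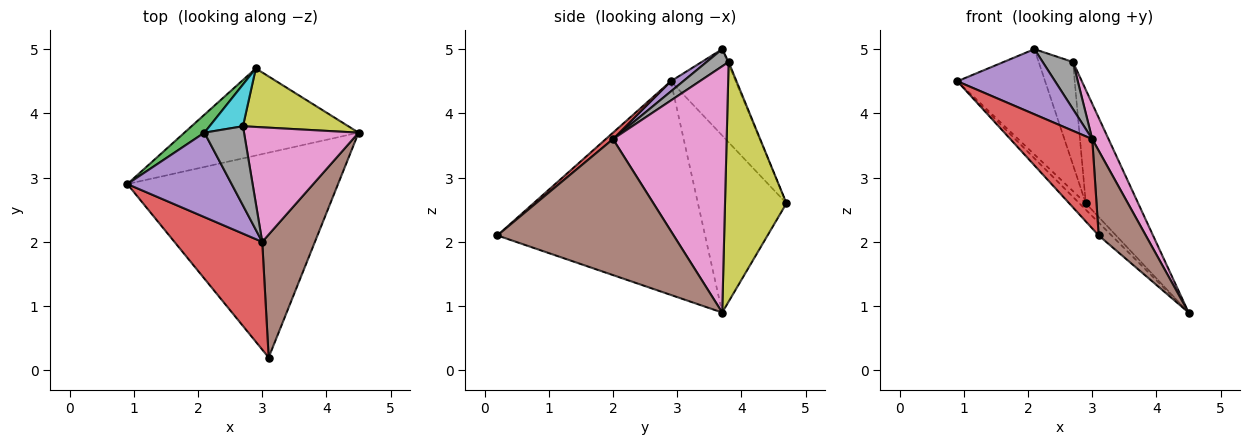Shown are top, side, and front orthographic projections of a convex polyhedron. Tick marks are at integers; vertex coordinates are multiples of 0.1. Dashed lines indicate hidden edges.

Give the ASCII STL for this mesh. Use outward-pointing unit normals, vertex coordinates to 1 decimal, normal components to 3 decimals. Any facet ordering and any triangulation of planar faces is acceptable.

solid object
 facet normal -0.711 0.044 -0.702
  outer loop
   vertex 3.1 0.2 2.1
   vertex 0.9 2.9 4.5
   vertex 4.5 3.7 0.9
  endloop
 endfacet
 facet normal -0.712 0.052 -0.700
  outer loop
   vertex 2.9 4.7 2.6
   vertex 4.5 3.7 0.9
   vertex 0.9 2.9 4.5
  endloop
 endfacet
 facet normal -0.588 0.797 0.136
  outer loop
   vertex 2.9 4.7 2.6
   vertex 0.9 2.9 4.5
   vertex 2.1 3.7 5.0
  endloop
 endfacet
 facet normal 0.056 -0.637 0.769
  outer loop
   vertex 3.0 2.0 3.6
   vertex 0.9 2.9 4.5
   vertex 3.1 0.2 2.1
  endloop
 endfacet
 facet normal 0.077 -0.609 0.789
  outer loop
   vertex 3.0 2.0 3.6
   vertex 2.1 3.7 5.0
   vertex 0.9 2.9 4.5
  endloop
 endfacet
 facet normal 0.905 -0.242 0.350
  outer loop
   vertex 3.0 2.0 3.6
   vertex 3.1 0.2 2.1
   vertex 4.5 3.7 0.9
  endloop
 endfacet
 facet normal 0.899 -0.129 0.418
  outer loop
   vertex 2.7 3.8 4.8
   vertex 3.0 2.0 3.6
   vertex 4.5 3.7 0.9
  endloop
 endfacet
 facet normal 0.348 -0.479 0.806
  outer loop
   vertex 2.7 3.8 4.8
   vertex 2.1 3.7 5.0
   vertex 3.0 2.0 3.6
  endloop
 endfacet
 facet normal 0.722 0.615 0.317
  outer loop
   vertex 2.7 3.8 4.8
   vertex 4.5 3.7 0.9
   vertex 2.9 4.7 2.6
  endloop
 endfacet
 facet normal -0.029 0.926 0.376
  outer loop
   vertex 2.7 3.8 4.8
   vertex 2.9 4.7 2.6
   vertex 2.1 3.7 5.0
  endloop
 endfacet
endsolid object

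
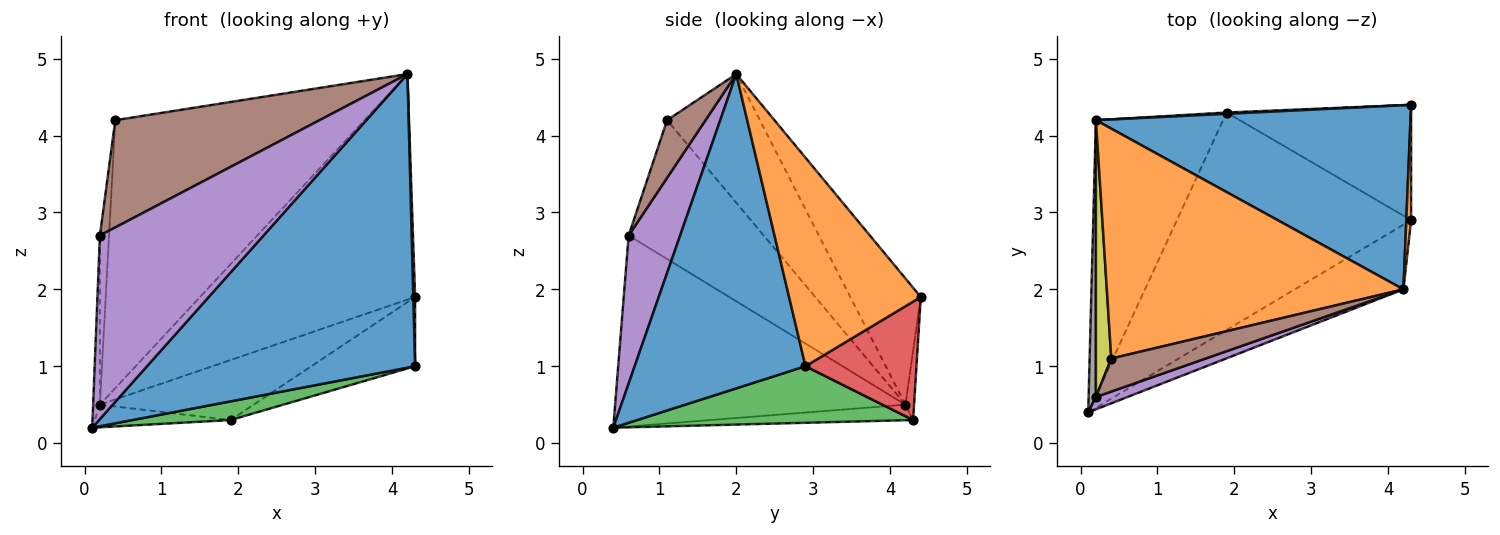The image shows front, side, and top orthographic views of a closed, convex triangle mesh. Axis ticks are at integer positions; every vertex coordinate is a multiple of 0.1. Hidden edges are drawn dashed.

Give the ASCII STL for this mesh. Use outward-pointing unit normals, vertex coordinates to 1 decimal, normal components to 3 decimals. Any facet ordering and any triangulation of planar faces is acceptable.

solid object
 facet normal 0.528 -0.829 -0.182
  outer loop
   vertex 4.3 2.9 1.0
   vertex 4.2 2.0 4.8
   vertex 0.1 0.4 0.2
  endloop
 endfacet
 facet normal 1.000 -0.014 0.023
  outer loop
   vertex 4.3 2.9 1.0
   vertex 4.3 4.4 1.9
   vertex 4.2 2.0 4.8
  endloop
 endfacet
 facet normal 0.234 -0.083 -0.969
  outer loop
   vertex 4.3 2.9 1.0
   vertex 0.1 0.4 0.2
   vertex 1.9 4.3 0.3
  endloop
 endfacet
 facet normal 0.482 0.451 -0.751
  outer loop
   vertex 4.3 2.9 1.0
   vertex 1.9 4.3 0.3
   vertex 4.3 4.4 1.9
  endloop
 endfacet
 facet normal 0.299 -0.952 0.064
  outer loop
   vertex 0.2 0.6 2.7
   vertex 0.1 0.4 0.2
   vertex 4.2 2.0 4.8
  endloop
 endfacet
 facet normal 0.177 -0.941 0.290
  outer loop
   vertex 0.2 0.6 2.7
   vertex 4.2 2.0 4.8
   vertex 0.4 1.1 4.2
  endloop
 endfacet
 facet normal -0.121 0.081 -0.989
  outer loop
   vertex 0.2 4.2 0.5
   vertex 1.9 4.3 0.3
   vertex 0.1 0.4 0.2
  endloop
 endfacet
 facet normal -0.999 0.023 0.038
  outer loop
   vertex 0.2 4.2 0.5
   vertex 0.1 0.4 0.2
   vertex 0.2 0.6 2.7
  endloop
 endfacet
 facet normal -0.992 0.067 0.110
  outer loop
   vertex 0.2 4.2 0.5
   vertex 0.2 0.6 2.7
   vertex 0.4 1.1 4.2
  endloop
 endfacet
 facet normal -0.056 0.998 0.022
  outer loop
   vertex 0.2 4.2 0.5
   vertex 4.3 4.4 1.9
   vertex 1.9 4.3 0.3
  endloop
 endfacet
 facet normal -0.246 0.751 0.613
  outer loop
   vertex 0.2 4.2 0.5
   vertex 4.2 2.0 4.8
   vertex 4.3 4.4 1.9
  endloop
 endfacet
 facet normal -0.272 0.730 0.627
  outer loop
   vertex 0.2 4.2 0.5
   vertex 0.4 1.1 4.2
   vertex 4.2 2.0 4.8
  endloop
 endfacet
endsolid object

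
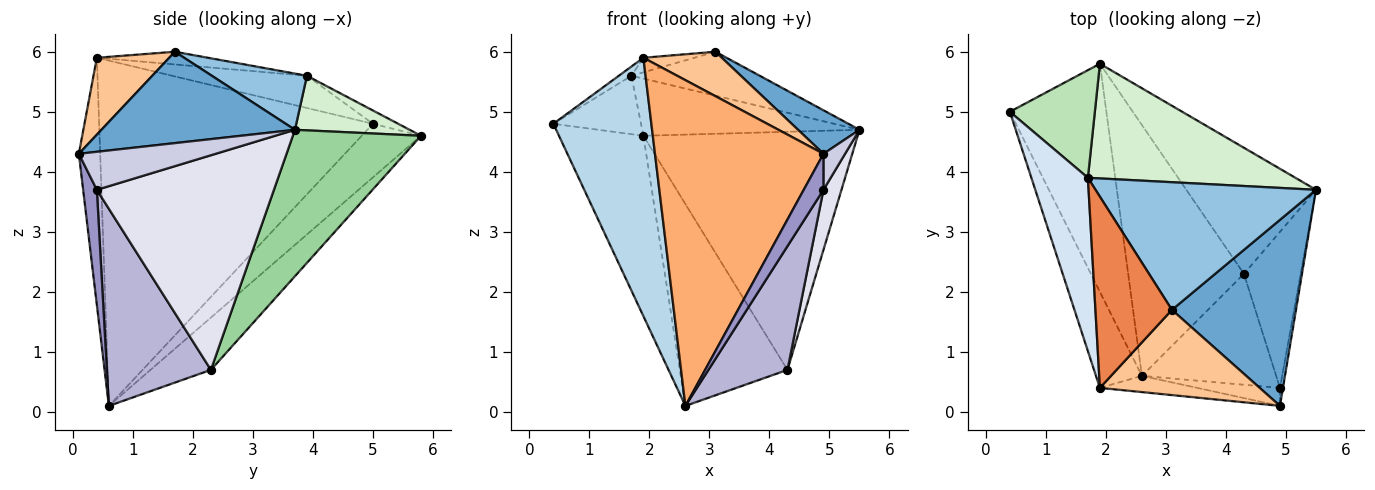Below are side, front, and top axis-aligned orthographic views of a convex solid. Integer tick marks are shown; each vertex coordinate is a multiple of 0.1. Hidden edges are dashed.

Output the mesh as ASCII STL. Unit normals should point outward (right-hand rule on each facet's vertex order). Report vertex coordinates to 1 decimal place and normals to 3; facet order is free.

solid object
 facet normal 0.583 -0.185 0.791
  outer loop
   vertex 4.9 0.1 4.3
   vertex 5.5 3.7 4.7
   vertex 3.1 1.7 6.0
  endloop
 endfacet
 facet normal 0.234 0.316 0.919
  outer loop
   vertex 1.7 3.9 5.6
   vertex 3.1 1.7 6.0
   vertex 5.5 3.7 4.7
  endloop
 endfacet
 facet normal -0.934 -0.334 -0.124
  outer loop
   vertex 1.9 0.4 5.9
   vertex 0.4 5.0 4.8
   vertex 2.6 0.6 0.1
  endloop
 endfacet
 facet normal -0.495 0.046 0.868
  outer loop
   vertex 1.9 0.4 5.9
   vertex 1.7 3.9 5.6
   vertex 0.4 5.0 4.8
  endloop
 endfacet
 facet normal -0.163 0.075 0.984
  outer loop
   vertex 1.9 0.4 5.9
   vertex 3.1 1.7 6.0
   vertex 1.7 3.9 5.6
  endloop
 endfacet
 facet normal -0.125 -0.991 -0.049
  outer loop
   vertex 1.9 0.4 5.9
   vertex 2.6 0.6 0.1
   vertex 4.9 0.1 4.3
  endloop
 endfacet
 facet normal 0.393 -0.425 0.816
  outer loop
   vertex 1.9 0.4 5.9
   vertex 4.9 0.1 4.3
   vertex 3.1 1.7 6.0
  endloop
 endfacet
 facet normal -0.399 0.569 -0.719
  outer loop
   vertex 1.9 5.8 4.6
   vertex 2.6 0.6 0.1
   vertex 0.4 5.0 4.8
  endloop
 endfacet
 facet normal -0.332 0.591 -0.735
  outer loop
   vertex 1.9 5.8 4.6
   vertex 4.3 2.3 0.7
   vertex 2.6 0.6 0.1
  endloop
 endfacet
 facet normal 0.467 0.781 -0.414
  outer loop
   vertex 1.9 5.8 4.6
   vertex 5.5 3.7 4.7
   vertex 4.3 2.3 0.7
  endloop
 endfacet
 facet normal -0.136 0.473 0.871
  outer loop
   vertex 1.9 5.8 4.6
   vertex 0.4 5.0 4.8
   vertex 1.7 3.9 5.6
  endloop
 endfacet
 facet normal 0.229 0.434 0.871
  outer loop
   vertex 1.9 5.8 4.6
   vertex 1.7 3.9 5.6
   vertex 5.5 3.7 4.7
  endloop
 endfacet
 facet normal 0.528 -0.759 -0.380
  outer loop
   vertex 4.9 0.4 3.7
   vertex 4.9 0.1 4.3
   vertex 2.6 0.6 0.1
  endloop
 endfacet
 facet normal 0.700 -0.532 -0.477
  outer loop
   vertex 4.9 0.4 3.7
   vertex 2.6 0.6 0.1
   vertex 4.3 2.3 0.7
  endloop
 endfacet
 facet normal 0.985 -0.155 -0.078
  outer loop
   vertex 4.9 0.4 3.7
   vertex 5.5 3.7 4.7
   vertex 4.9 0.1 4.3
  endloop
 endfacet
 facet normal 0.962 -0.098 -0.254
  outer loop
   vertex 4.9 0.4 3.7
   vertex 4.3 2.3 0.7
   vertex 5.5 3.7 4.7
  endloop
 endfacet
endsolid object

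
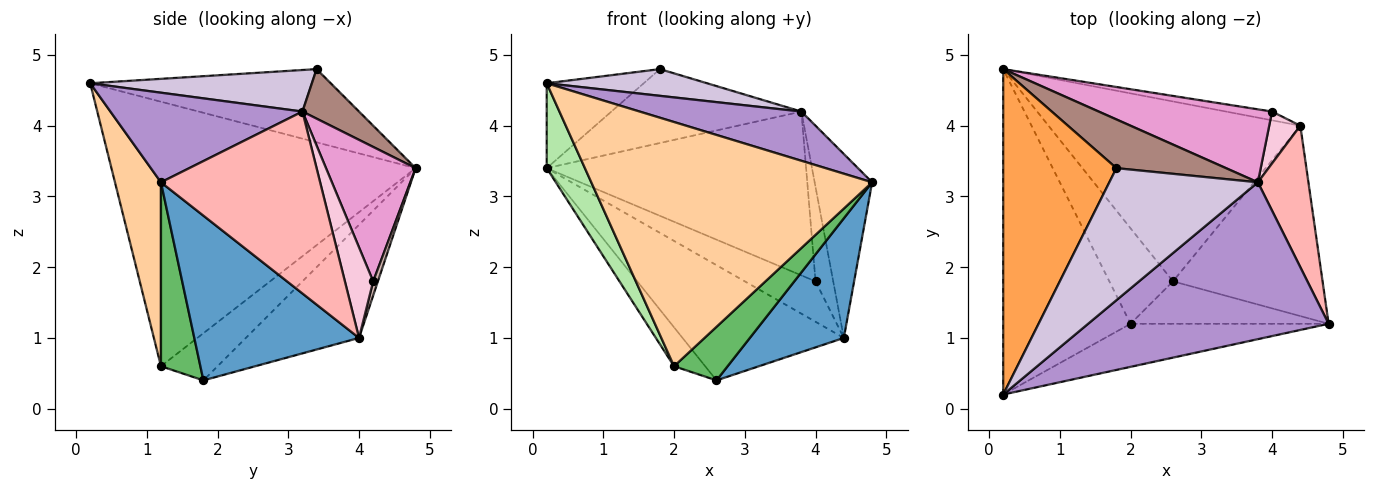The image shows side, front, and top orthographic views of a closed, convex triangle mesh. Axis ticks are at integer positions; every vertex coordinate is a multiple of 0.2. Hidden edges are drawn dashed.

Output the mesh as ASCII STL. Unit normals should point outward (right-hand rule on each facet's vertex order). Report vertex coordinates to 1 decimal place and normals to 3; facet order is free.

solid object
 facet normal 0.682 -0.389 -0.619
  outer loop
   vertex 4.4 4.0 1.0
   vertex 4.8 1.2 3.2
   vertex 2.6 1.8 0.4
  endloop
 endfacet
 facet normal -0.354 0.504 -0.788
  outer loop
   vertex 4.4 4.0 1.0
   vertex 2.6 1.8 0.4
   vertex 0.2 4.8 3.4
  endloop
 endfacet
 facet normal -0.530 0.214 0.820
  outer loop
   vertex 1.8 3.4 4.8
   vertex 0.2 4.8 3.4
   vertex 0.2 0.2 4.6
  endloop
 endfacet
 facet normal 0.159 -0.972 -0.171
  outer loop
   vertex 2.0 1.2 0.6
   vertex 4.8 1.2 3.2
   vertex 0.2 0.2 4.6
  endloop
 endfacet
 facet normal 0.500 -0.679 -0.538
  outer loop
   vertex 2.0 1.2 0.6
   vertex 2.6 1.8 0.4
   vertex 4.8 1.2 3.2
  endloop
 endfacet
 facet normal -0.895 -0.112 -0.431
  outer loop
   vertex 2.0 1.2 0.6
   vertex 0.2 0.2 4.6
   vertex 0.2 4.8 3.4
  endloop
 endfacet
 facet normal -0.566 0.311 -0.764
  outer loop
   vertex 2.0 1.2 0.6
   vertex 0.2 4.8 3.4
   vertex 2.6 1.8 0.4
  endloop
 endfacet
 facet normal 0.910 0.329 0.253
  outer loop
   vertex 3.8 3.2 4.2
   vertex 4.8 1.2 3.2
   vertex 4.4 4.0 1.0
  endloop
 endfacet
 facet normal 0.335 -0.282 0.899
  outer loop
   vertex 3.8 3.2 4.2
   vertex 0.2 0.2 4.6
   vertex 4.8 1.2 3.2
  endloop
 endfacet
 facet normal 0.264 -0.191 0.945
  outer loop
   vertex 3.8 3.2 4.2
   vertex 1.8 3.4 4.8
   vertex 0.2 0.2 4.6
  endloop
 endfacet
 facet normal 0.241 0.810 0.534
  outer loop
   vertex 3.8 3.2 4.2
   vertex 0.2 4.8 3.4
   vertex 1.8 3.4 4.8
  endloop
 endfacet
 facet normal 0.065 0.975 -0.211
  outer loop
   vertex 4.0 4.2 1.8
   vertex 4.4 4.0 1.0
   vertex 0.2 4.8 3.4
  endloop
 endfacet
 facet normal 0.301 0.871 0.388
  outer loop
   vertex 4.0 4.2 1.8
   vertex 0.2 4.8 3.4
   vertex 3.8 3.2 4.2
  endloop
 endfacet
 facet normal 0.814 0.509 0.280
  outer loop
   vertex 4.0 4.2 1.8
   vertex 3.8 3.2 4.2
   vertex 4.4 4.0 1.0
  endloop
 endfacet
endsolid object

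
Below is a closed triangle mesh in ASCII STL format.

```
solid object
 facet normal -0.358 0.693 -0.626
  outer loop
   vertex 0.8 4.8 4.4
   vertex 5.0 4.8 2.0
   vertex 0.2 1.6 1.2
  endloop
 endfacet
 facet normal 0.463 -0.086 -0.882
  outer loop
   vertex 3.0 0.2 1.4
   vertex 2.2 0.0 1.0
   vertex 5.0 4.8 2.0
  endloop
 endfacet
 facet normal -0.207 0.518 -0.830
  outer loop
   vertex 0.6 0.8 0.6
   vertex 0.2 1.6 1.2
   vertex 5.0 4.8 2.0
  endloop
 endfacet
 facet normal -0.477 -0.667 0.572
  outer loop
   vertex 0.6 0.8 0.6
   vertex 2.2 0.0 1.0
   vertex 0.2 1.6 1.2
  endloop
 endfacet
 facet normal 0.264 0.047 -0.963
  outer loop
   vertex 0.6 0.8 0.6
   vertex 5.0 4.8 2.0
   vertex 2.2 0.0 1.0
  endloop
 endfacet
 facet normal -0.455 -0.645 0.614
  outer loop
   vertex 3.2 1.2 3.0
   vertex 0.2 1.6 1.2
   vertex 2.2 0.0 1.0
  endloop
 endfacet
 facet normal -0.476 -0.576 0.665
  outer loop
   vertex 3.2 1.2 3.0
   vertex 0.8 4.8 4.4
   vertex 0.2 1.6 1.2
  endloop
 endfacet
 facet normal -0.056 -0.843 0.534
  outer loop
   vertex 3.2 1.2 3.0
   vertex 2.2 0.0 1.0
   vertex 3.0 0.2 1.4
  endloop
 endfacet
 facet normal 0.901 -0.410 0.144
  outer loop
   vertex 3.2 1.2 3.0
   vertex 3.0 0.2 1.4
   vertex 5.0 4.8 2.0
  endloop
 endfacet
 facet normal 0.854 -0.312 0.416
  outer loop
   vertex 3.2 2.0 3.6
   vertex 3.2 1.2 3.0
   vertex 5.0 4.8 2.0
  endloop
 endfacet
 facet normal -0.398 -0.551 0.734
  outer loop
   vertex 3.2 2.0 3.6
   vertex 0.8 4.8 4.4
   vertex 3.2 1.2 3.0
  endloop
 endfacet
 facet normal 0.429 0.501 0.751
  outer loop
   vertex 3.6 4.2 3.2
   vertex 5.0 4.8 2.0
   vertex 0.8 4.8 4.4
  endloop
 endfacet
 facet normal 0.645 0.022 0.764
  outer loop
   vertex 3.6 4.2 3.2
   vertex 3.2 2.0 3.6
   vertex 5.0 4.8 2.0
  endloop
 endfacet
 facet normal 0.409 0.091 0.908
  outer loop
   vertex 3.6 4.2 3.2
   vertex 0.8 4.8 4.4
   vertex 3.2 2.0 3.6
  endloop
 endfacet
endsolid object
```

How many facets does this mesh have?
14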